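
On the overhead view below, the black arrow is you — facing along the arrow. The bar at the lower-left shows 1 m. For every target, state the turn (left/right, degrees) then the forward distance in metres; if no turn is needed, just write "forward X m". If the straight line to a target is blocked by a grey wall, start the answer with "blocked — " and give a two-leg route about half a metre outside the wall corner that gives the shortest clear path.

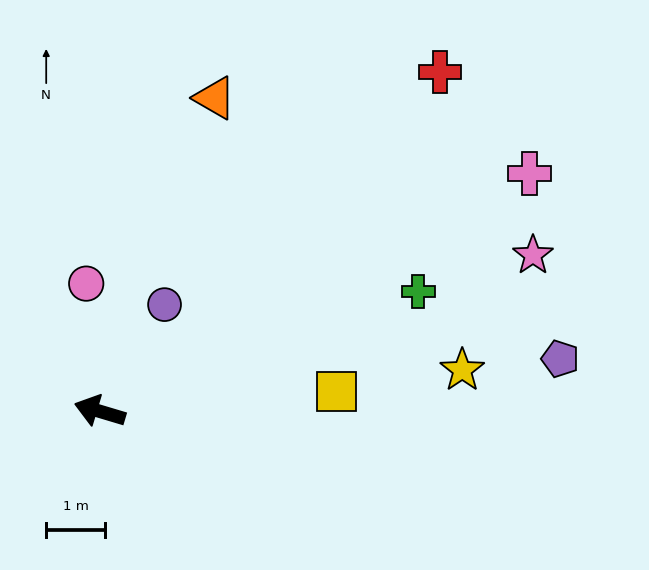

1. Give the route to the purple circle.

turn right 105°, forward 2.1 m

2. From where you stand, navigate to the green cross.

turn right 143°, forward 5.7 m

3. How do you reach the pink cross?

turn right 134°, forward 8.3 m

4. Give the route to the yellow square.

turn right 159°, forward 4.0 m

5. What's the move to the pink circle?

turn right 67°, forward 2.2 m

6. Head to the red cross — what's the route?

turn right 118°, forward 8.1 m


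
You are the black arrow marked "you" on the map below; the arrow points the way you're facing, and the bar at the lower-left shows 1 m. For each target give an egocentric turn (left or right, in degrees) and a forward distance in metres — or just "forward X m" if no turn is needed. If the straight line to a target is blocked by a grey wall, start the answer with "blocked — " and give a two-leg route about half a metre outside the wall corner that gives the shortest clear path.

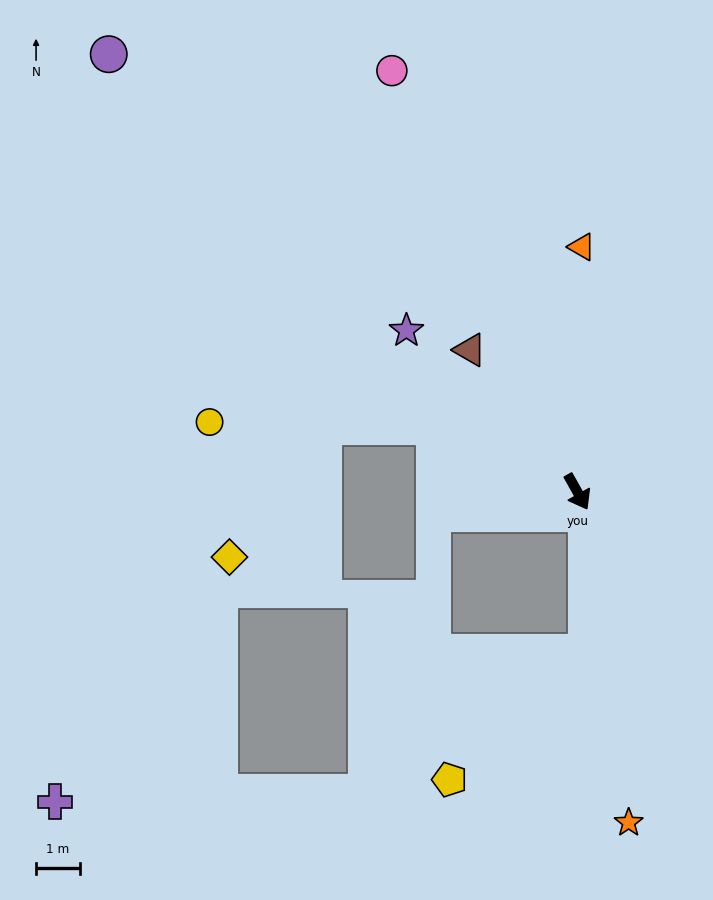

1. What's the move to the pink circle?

turn left 174°, forward 10.4 m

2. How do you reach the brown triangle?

turn right 172°, forward 4.0 m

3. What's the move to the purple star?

turn right 163°, forward 5.3 m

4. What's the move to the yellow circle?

blocked — turn right 144°, forward 3.6 m, then turn left 24°, forward 5.1 m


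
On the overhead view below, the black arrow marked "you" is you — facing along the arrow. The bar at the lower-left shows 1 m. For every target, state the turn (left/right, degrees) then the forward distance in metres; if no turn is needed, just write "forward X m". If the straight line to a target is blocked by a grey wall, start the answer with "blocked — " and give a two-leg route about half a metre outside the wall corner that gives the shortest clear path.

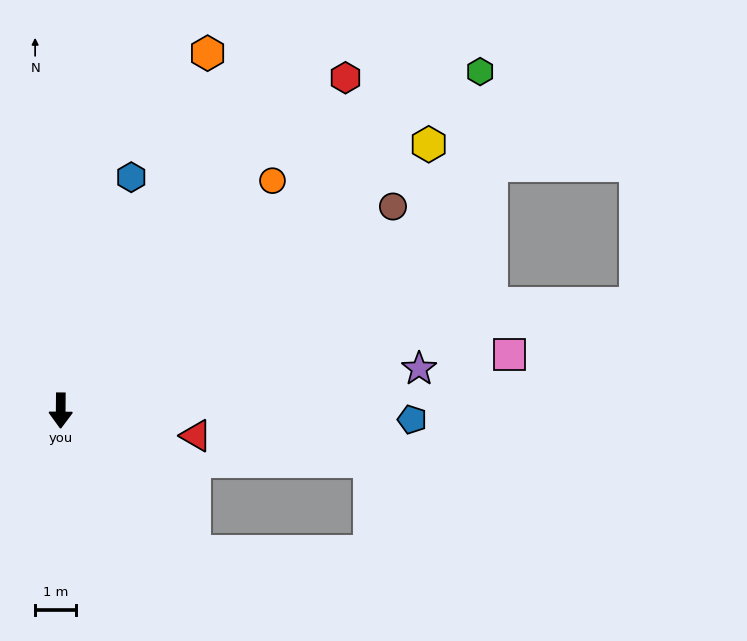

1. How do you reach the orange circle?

turn left 138°, forward 7.6 m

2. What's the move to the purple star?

turn left 97°, forward 8.8 m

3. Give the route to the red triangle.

turn left 80°, forward 3.4 m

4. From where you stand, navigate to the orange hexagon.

turn left 158°, forward 9.4 m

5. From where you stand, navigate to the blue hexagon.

turn left 164°, forward 5.9 m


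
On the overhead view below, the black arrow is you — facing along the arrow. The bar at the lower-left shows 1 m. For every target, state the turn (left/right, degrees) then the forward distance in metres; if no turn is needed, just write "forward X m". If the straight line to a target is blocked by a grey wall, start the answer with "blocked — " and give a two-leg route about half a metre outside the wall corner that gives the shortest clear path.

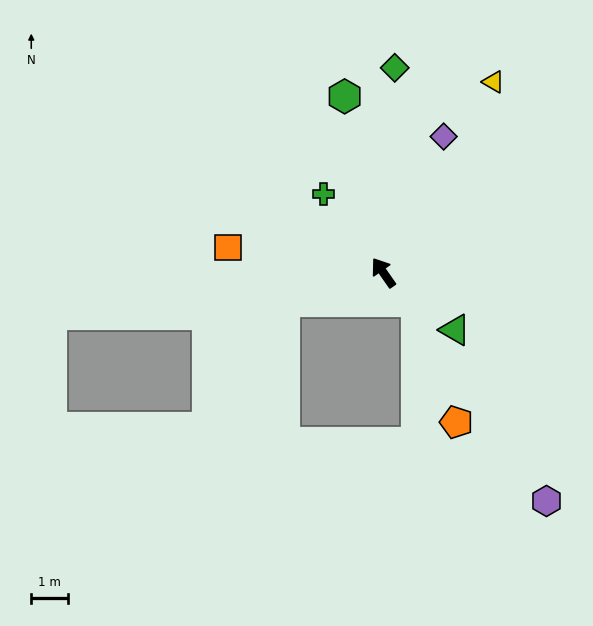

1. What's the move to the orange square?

turn left 46°, forward 4.3 m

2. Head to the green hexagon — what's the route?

turn right 23°, forward 5.0 m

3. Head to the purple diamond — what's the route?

turn right 59°, forward 4.1 m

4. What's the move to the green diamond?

turn right 38°, forward 5.6 m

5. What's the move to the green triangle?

turn right 164°, forward 2.5 m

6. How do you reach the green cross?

turn left 2°, forward 2.7 m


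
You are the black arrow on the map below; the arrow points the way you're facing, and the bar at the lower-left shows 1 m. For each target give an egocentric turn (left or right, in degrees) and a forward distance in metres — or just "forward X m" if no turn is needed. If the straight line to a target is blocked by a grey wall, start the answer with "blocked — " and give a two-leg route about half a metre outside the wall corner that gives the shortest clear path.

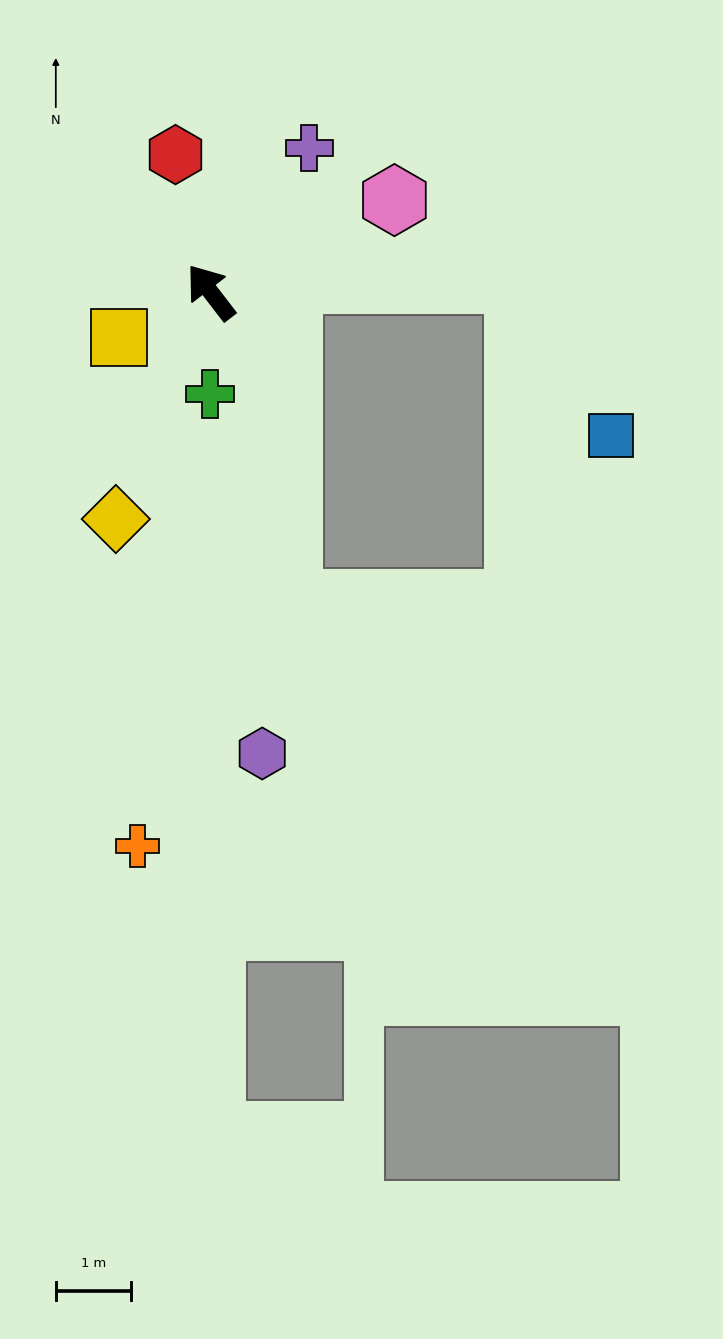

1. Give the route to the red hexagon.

turn right 23°, forward 1.9 m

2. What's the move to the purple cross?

turn right 72°, forward 2.3 m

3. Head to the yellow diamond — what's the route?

turn left 120°, forward 3.3 m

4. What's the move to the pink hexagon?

turn right 101°, forward 2.7 m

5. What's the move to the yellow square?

turn left 79°, forward 1.4 m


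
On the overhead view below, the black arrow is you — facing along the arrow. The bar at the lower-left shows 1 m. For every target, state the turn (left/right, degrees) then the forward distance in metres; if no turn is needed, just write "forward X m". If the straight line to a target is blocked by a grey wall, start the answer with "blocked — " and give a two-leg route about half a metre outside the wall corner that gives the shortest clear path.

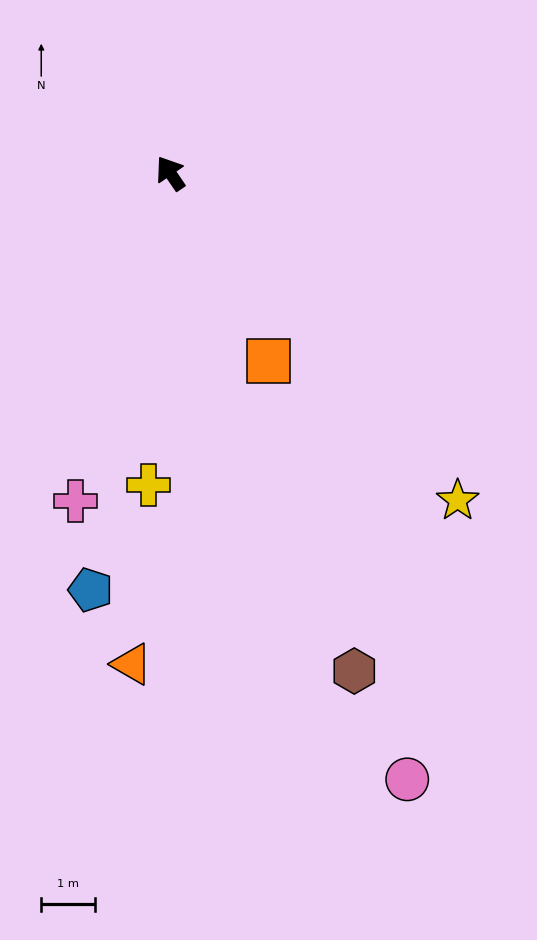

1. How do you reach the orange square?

turn left 173°, forward 4.0 m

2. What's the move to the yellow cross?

turn left 142°, forward 5.8 m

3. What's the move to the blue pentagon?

turn left 135°, forward 7.9 m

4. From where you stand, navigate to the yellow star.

turn right 173°, forward 8.1 m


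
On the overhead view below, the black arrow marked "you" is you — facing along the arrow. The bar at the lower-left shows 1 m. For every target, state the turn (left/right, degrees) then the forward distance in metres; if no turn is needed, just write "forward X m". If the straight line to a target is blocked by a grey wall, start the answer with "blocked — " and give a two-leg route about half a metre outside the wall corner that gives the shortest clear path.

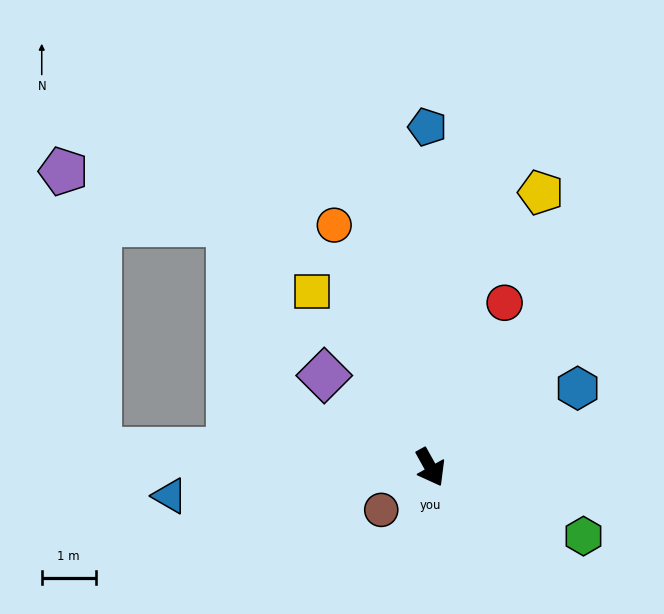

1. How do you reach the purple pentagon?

blocked — turn right 122°, forward 6.1 m, then turn right 80°, forward 5.2 m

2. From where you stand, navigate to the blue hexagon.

turn left 89°, forward 3.1 m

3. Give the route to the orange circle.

turn left 173°, forward 4.8 m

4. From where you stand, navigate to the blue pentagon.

turn left 151°, forward 6.3 m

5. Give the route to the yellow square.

turn right 175°, forward 3.9 m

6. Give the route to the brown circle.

turn right 78°, forward 1.2 m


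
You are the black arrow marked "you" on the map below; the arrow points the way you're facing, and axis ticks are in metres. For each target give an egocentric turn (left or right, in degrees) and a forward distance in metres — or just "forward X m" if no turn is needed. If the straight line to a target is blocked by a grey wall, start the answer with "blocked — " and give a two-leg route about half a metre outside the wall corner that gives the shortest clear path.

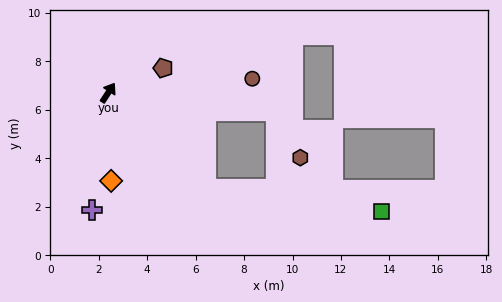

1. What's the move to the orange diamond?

turn right 145°, forward 3.6 m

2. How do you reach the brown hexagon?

blocked — turn right 63°, forward 7.0 m, then turn right 56°, forward 2.2 m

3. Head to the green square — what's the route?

blocked — turn right 101°, forward 5.7 m, then turn left 36°, forward 7.3 m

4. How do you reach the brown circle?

turn right 51°, forward 6.0 m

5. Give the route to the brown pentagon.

turn right 33°, forward 2.5 m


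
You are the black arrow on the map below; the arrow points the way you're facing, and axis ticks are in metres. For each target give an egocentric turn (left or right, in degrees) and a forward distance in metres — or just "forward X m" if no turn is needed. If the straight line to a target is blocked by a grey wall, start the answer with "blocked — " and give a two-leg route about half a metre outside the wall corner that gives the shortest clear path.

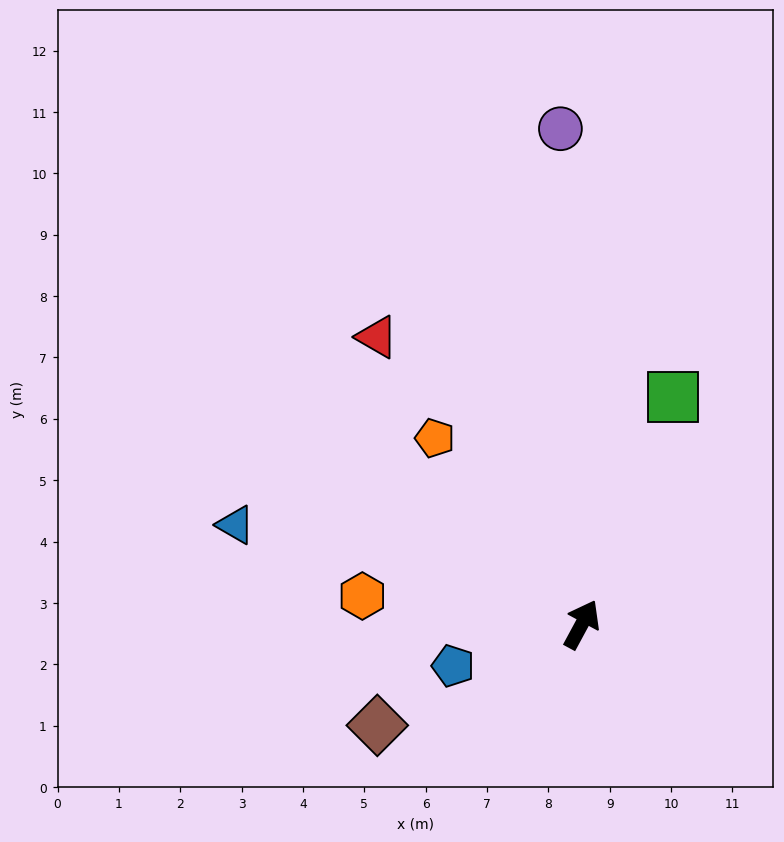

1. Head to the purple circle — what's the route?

turn left 31°, forward 8.1 m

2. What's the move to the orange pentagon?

turn left 67°, forward 3.9 m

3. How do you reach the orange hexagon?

turn left 111°, forward 3.6 m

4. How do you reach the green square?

turn left 6°, forward 4.0 m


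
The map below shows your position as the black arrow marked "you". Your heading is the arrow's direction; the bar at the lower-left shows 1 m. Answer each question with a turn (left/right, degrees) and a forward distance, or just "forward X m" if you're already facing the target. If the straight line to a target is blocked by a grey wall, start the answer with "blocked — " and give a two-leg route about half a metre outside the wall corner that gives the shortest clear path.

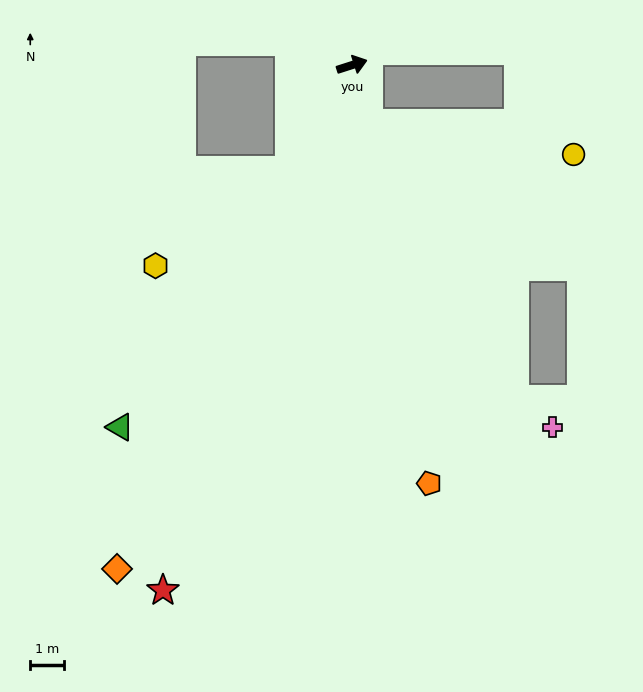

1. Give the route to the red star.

turn right 128°, forward 16.6 m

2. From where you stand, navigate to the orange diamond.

turn right 133°, forward 16.5 m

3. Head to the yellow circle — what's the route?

blocked — turn right 91°, forward 1.8 m, then turn left 64°, forward 6.2 m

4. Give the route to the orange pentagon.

turn right 97°, forward 12.6 m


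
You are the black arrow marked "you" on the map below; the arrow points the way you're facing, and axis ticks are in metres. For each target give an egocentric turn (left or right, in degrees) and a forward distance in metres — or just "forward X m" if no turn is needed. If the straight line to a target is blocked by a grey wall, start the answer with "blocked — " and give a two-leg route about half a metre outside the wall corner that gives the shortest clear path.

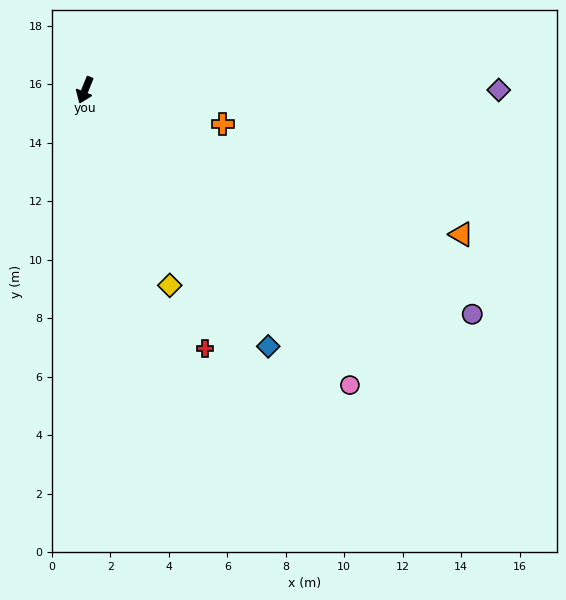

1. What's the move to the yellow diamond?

turn left 46°, forward 7.3 m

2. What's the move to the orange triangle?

turn left 91°, forward 13.8 m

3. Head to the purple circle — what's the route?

turn left 82°, forward 15.3 m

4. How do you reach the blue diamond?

turn left 58°, forward 10.8 m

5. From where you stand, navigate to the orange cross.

turn left 98°, forward 4.9 m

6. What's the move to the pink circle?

turn left 64°, forward 13.6 m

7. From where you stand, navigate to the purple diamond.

turn left 112°, forward 14.2 m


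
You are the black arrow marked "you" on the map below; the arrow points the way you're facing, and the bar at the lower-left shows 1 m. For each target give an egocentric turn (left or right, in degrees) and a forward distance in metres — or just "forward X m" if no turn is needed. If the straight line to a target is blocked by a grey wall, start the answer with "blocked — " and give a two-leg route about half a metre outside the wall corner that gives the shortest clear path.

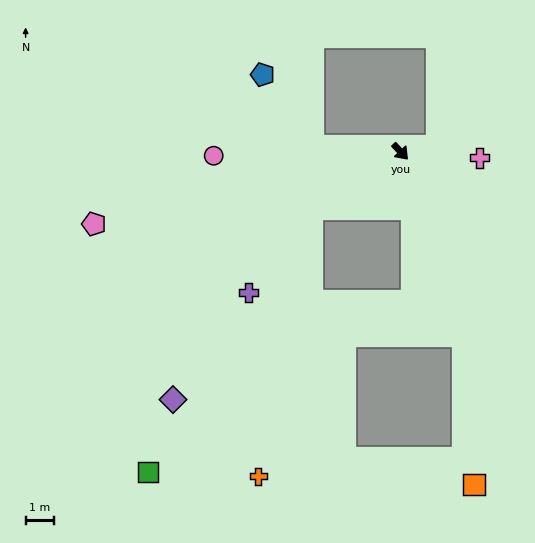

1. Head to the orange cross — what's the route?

blocked — turn right 101°, forward 3.8 m, then turn left 47°, forward 9.8 m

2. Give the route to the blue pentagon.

blocked — turn right 136°, forward 3.1 m, then turn right 52°, forward 3.1 m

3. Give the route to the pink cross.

turn left 43°, forward 2.8 m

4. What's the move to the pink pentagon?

turn right 120°, forward 11.3 m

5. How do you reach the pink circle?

turn right 132°, forward 6.7 m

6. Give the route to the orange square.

blocked — turn right 24°, forward 7.0 m, then turn right 15°, forward 5.3 m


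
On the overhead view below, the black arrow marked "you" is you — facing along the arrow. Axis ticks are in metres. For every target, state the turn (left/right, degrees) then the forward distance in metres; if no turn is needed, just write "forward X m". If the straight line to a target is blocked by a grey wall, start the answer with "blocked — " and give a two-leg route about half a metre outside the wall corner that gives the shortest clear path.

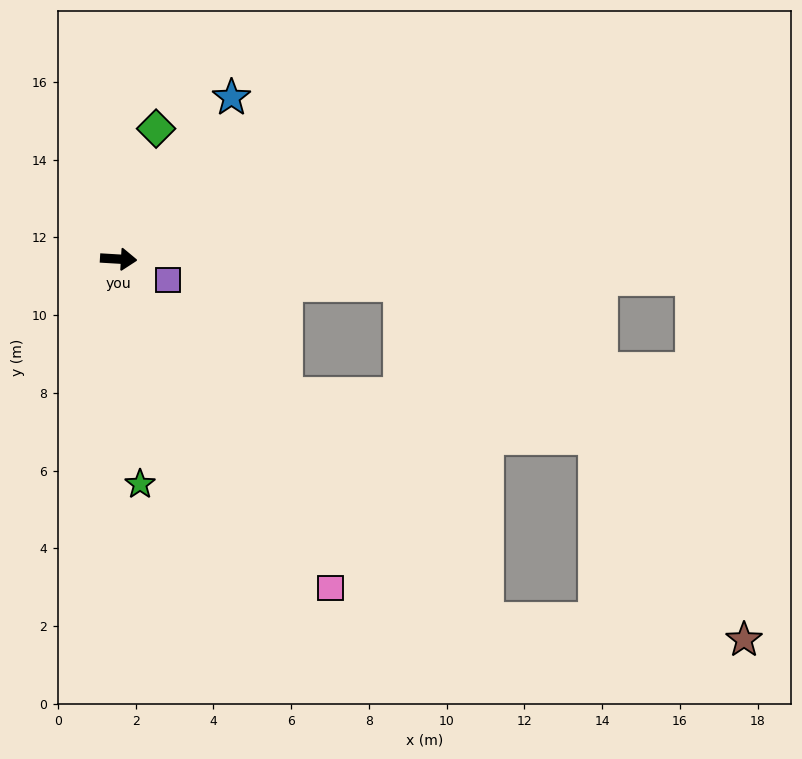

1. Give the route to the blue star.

turn left 58°, forward 5.1 m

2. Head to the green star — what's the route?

turn right 81°, forward 5.8 m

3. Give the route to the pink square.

turn right 54°, forward 10.1 m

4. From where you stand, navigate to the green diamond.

turn left 77°, forward 3.5 m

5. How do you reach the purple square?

turn right 20°, forward 1.4 m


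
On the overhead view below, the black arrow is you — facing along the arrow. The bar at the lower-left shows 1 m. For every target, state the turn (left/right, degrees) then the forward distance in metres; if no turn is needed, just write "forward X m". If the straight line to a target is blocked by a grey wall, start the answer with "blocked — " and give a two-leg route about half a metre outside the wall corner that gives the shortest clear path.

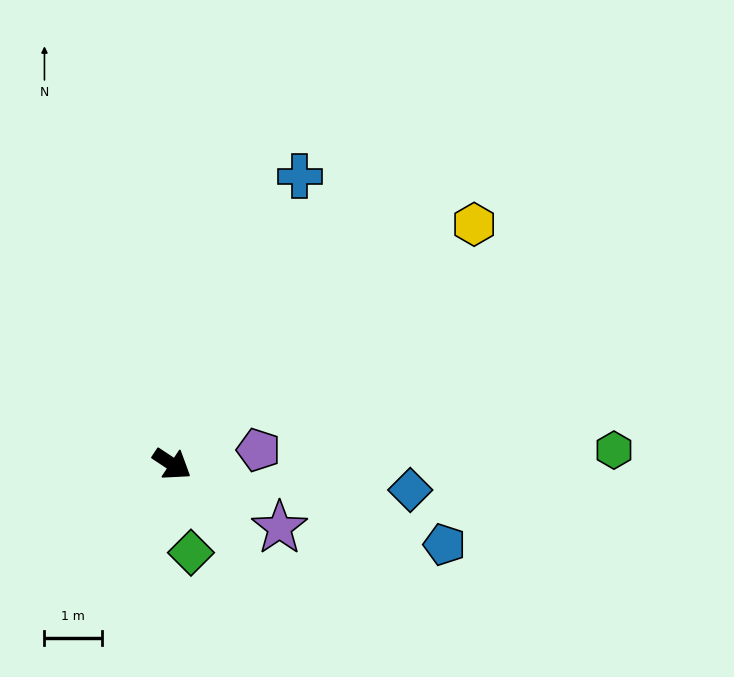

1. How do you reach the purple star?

turn left 3°, forward 2.2 m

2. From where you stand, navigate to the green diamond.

turn right 44°, forward 1.6 m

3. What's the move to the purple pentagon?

turn left 43°, forward 1.5 m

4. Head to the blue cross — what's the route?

turn left 100°, forward 5.5 m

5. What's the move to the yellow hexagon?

turn left 72°, forward 6.7 m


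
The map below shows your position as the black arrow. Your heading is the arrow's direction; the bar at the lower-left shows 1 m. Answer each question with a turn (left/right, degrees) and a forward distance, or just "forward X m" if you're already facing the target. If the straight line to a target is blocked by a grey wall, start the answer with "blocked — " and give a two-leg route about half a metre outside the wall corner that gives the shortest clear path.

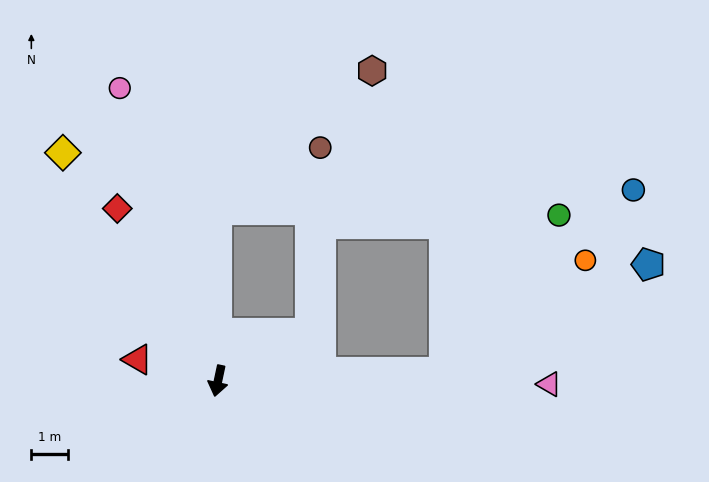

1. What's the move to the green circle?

blocked — turn left 104°, forward 6.3 m, then turn left 52°, forward 5.4 m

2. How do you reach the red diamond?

turn right 138°, forward 5.5 m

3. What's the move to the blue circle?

blocked — turn left 104°, forward 6.3 m, then turn left 42°, forward 7.2 m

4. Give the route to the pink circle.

turn right 149°, forward 8.5 m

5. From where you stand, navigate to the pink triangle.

turn left 101°, forward 9.1 m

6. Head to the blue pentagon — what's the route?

blocked — turn left 104°, forward 6.3 m, then turn left 26°, forward 6.4 m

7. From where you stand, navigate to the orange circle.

blocked — turn left 104°, forward 6.3 m, then turn left 36°, forward 5.0 m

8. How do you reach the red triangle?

turn right 93°, forward 2.3 m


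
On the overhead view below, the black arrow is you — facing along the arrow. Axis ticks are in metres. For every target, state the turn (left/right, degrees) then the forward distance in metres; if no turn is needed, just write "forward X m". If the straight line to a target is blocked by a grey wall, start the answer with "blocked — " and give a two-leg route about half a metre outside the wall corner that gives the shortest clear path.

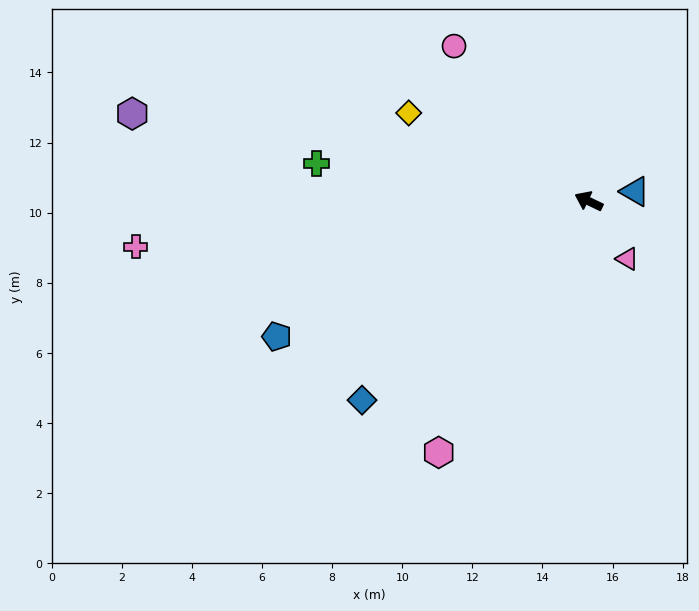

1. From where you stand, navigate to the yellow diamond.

forward 5.7 m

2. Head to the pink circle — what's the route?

turn right 23°, forward 5.9 m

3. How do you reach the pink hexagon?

turn left 85°, forward 8.3 m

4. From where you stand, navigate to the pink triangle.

turn left 149°, forward 2.0 m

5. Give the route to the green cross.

turn left 18°, forward 7.8 m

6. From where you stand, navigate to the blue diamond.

turn left 67°, forward 8.6 m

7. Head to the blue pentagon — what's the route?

turn left 49°, forward 9.7 m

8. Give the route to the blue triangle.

turn right 143°, forward 1.3 m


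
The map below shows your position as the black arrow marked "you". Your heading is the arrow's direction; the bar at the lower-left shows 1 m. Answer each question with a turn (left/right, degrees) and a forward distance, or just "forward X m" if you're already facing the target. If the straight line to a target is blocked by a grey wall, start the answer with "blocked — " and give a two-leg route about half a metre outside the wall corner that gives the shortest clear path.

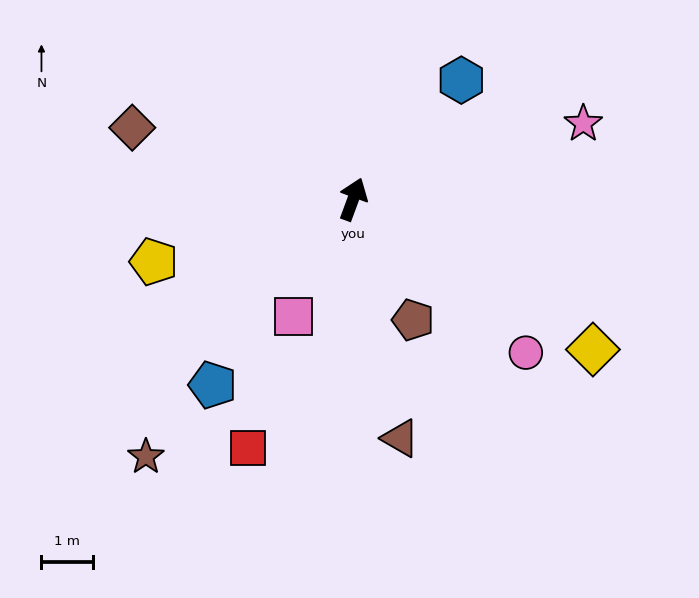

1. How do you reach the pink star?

turn right 52°, forward 4.7 m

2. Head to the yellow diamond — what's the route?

turn right 102°, forward 5.5 m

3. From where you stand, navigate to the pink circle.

turn right 111°, forward 4.5 m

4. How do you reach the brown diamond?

turn left 92°, forward 4.5 m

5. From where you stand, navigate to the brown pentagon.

turn right 133°, forward 2.6 m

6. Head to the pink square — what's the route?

turn left 173°, forward 2.6 m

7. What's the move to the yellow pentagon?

turn left 128°, forward 4.1 m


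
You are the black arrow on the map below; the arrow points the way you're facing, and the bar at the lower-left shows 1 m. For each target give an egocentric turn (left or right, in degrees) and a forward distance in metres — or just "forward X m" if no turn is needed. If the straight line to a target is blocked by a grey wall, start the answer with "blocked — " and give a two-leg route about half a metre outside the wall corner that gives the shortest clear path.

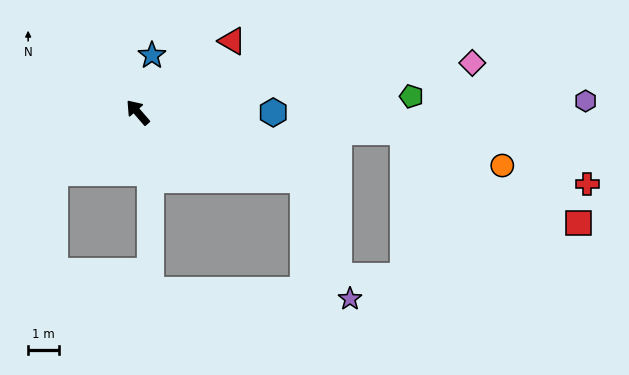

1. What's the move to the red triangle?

turn right 94°, forward 3.8 m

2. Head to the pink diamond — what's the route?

turn right 122°, forward 10.8 m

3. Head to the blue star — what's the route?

turn right 55°, forward 1.9 m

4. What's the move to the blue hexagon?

turn right 131°, forward 4.3 m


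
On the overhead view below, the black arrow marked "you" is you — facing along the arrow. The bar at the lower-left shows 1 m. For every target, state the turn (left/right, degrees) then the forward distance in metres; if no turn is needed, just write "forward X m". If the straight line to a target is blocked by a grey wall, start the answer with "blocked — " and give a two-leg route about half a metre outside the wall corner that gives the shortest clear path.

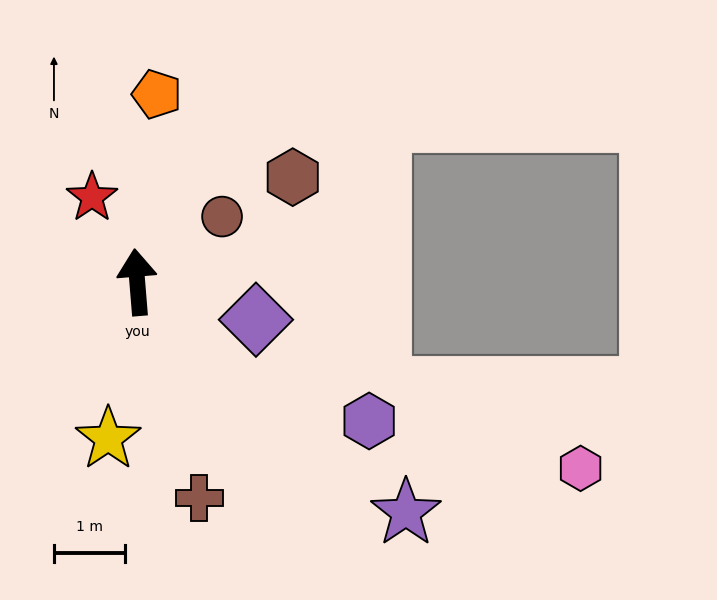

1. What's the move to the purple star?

turn right 135°, forward 5.0 m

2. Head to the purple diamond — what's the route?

turn right 112°, forward 1.7 m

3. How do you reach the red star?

turn left 23°, forward 1.3 m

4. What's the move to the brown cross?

turn right 169°, forward 3.1 m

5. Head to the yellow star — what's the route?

turn left 165°, forward 2.2 m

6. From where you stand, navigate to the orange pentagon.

turn right 11°, forward 2.6 m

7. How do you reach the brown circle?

turn right 57°, forward 1.5 m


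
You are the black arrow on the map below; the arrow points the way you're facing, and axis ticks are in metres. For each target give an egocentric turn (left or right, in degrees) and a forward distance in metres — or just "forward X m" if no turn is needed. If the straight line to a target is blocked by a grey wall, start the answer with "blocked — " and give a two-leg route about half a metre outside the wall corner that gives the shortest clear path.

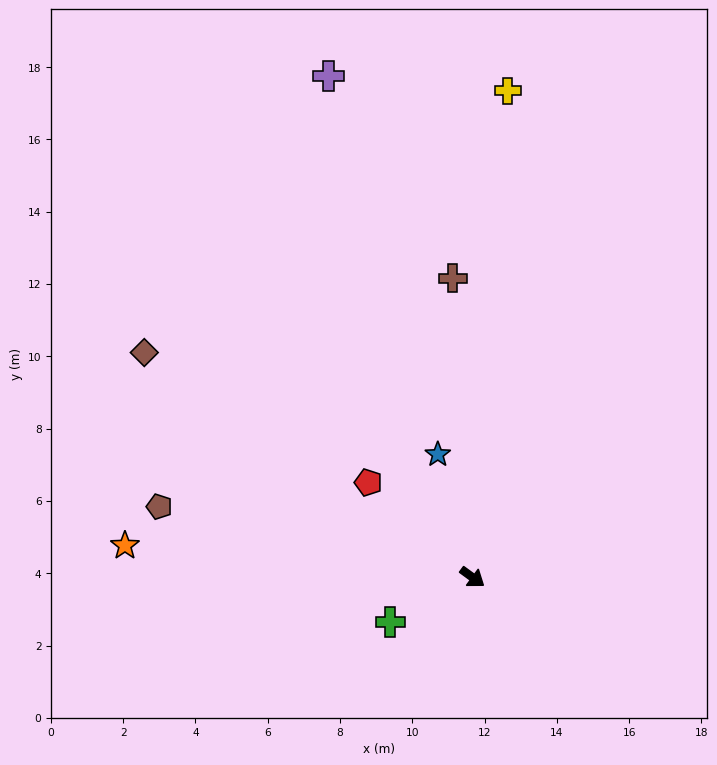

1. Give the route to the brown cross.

turn left 130°, forward 8.3 m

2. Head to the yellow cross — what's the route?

turn left 122°, forward 13.5 m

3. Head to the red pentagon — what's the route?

turn left 174°, forward 3.9 m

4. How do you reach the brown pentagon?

turn right 157°, forward 8.9 m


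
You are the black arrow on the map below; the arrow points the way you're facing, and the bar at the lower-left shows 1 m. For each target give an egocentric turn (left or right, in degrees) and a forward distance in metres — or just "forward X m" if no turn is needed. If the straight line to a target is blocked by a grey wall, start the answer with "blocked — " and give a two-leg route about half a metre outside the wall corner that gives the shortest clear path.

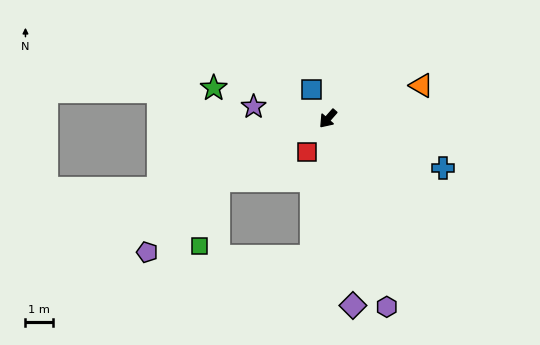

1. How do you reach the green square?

blocked — turn right 19°, forward 4.6 m, then turn left 44°, forward 2.5 m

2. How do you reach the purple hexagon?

turn left 59°, forward 7.2 m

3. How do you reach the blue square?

turn right 109°, forward 1.2 m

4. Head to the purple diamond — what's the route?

turn left 49°, forward 6.9 m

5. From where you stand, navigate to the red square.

turn left 10°, forward 1.4 m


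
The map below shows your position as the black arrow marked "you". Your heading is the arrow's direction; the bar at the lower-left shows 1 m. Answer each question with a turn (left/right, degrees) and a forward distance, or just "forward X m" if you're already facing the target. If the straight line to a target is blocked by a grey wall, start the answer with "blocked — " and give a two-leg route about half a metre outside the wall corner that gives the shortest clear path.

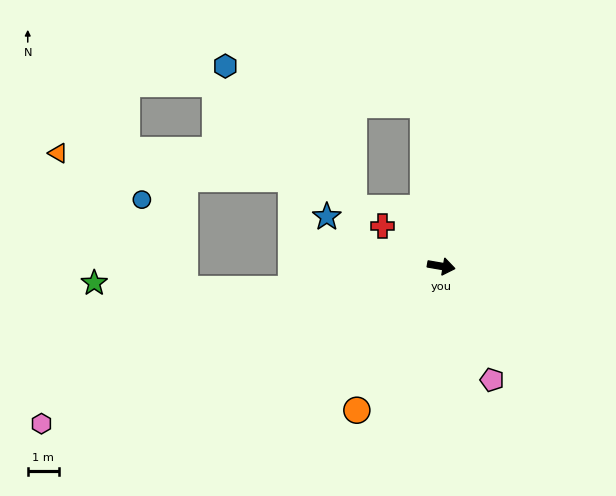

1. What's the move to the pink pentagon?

turn right 56°, forward 4.0 m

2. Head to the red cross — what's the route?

turn left 156°, forward 2.3 m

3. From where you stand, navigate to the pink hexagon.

turn right 149°, forward 13.8 m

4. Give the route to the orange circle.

turn right 111°, forward 5.4 m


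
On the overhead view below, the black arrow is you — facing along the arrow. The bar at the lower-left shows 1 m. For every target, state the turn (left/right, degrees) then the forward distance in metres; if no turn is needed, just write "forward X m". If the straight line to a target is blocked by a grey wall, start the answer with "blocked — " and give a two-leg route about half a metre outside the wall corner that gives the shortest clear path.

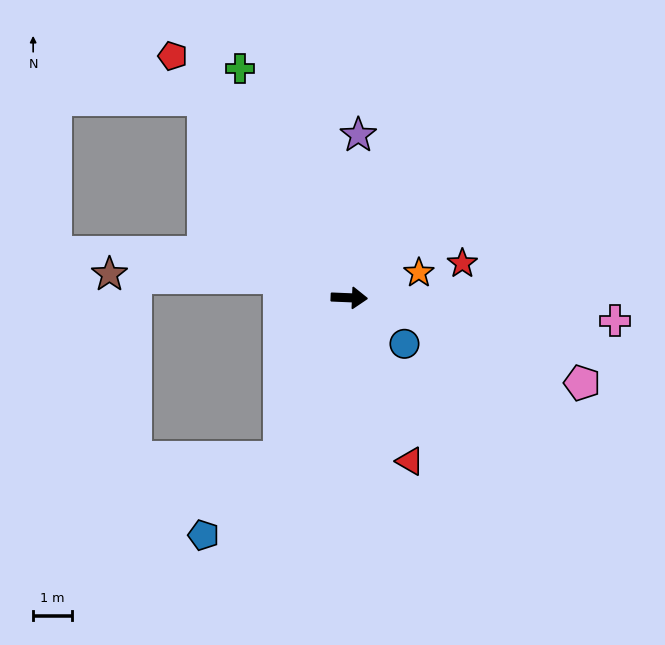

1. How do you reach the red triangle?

turn right 67°, forward 4.5 m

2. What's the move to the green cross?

turn left 118°, forward 6.6 m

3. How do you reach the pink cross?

turn right 3°, forward 7.0 m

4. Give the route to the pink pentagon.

turn right 18°, forward 6.5 m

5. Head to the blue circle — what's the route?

turn right 37°, forward 1.9 m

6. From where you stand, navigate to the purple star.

turn left 89°, forward 4.2 m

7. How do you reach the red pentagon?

turn left 129°, forward 7.8 m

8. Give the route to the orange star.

turn left 22°, forward 1.9 m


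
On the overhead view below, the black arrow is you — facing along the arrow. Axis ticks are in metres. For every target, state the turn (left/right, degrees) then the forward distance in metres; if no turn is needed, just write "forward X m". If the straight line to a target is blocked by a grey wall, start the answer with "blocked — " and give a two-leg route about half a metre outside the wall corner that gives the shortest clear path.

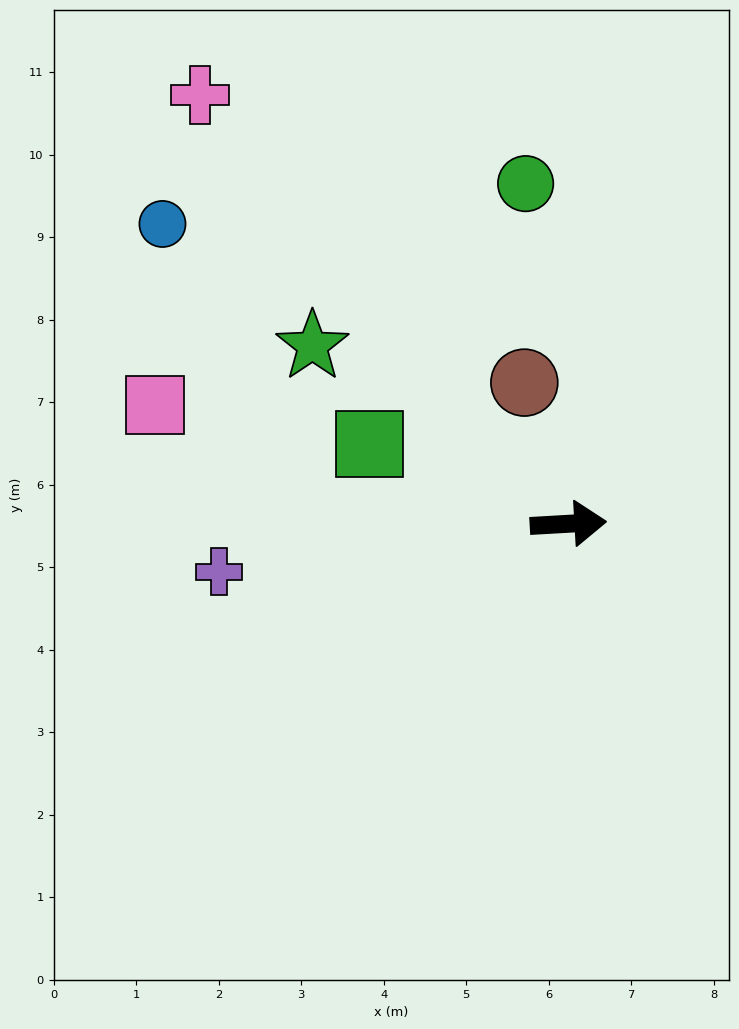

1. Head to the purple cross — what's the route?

turn right 175°, forward 4.3 m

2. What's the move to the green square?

turn left 155°, forward 2.6 m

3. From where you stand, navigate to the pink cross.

turn left 127°, forward 6.9 m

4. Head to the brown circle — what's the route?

turn left 104°, forward 1.8 m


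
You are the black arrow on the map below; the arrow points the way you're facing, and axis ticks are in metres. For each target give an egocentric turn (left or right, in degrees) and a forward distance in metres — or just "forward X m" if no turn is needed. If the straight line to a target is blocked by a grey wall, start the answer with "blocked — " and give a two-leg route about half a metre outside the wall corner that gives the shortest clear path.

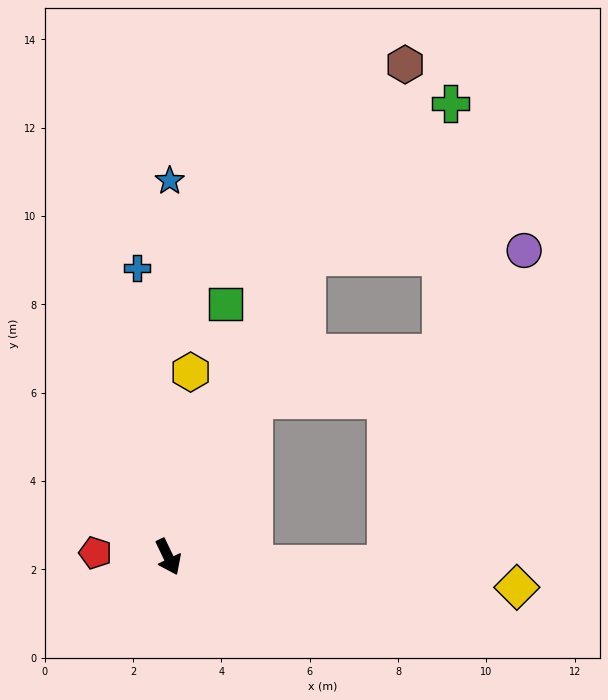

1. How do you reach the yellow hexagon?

turn left 147°, forward 4.2 m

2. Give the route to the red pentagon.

turn right 119°, forward 1.7 m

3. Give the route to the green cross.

blocked — turn left 129°, forward 7.5 m, then turn right 18°, forward 4.8 m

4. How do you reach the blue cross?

turn left 161°, forward 6.6 m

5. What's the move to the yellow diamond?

turn left 59°, forward 7.9 m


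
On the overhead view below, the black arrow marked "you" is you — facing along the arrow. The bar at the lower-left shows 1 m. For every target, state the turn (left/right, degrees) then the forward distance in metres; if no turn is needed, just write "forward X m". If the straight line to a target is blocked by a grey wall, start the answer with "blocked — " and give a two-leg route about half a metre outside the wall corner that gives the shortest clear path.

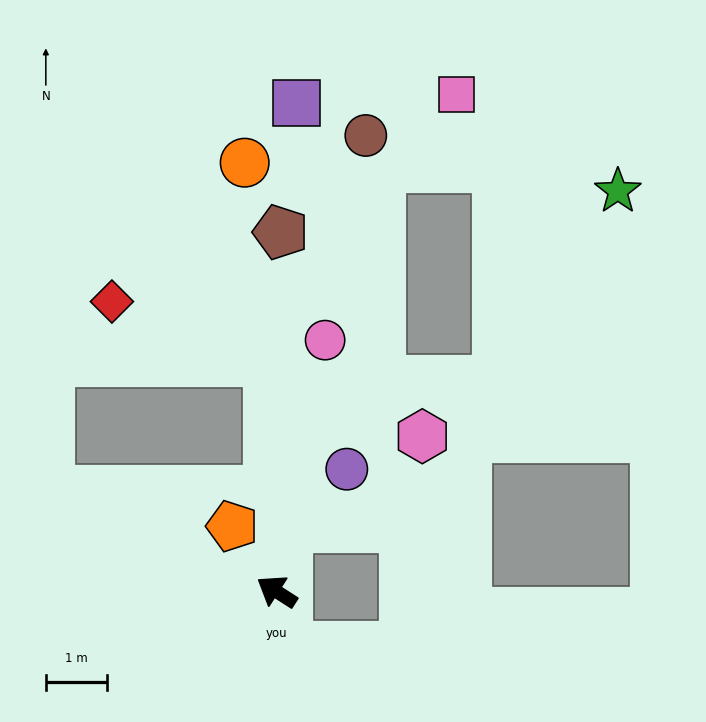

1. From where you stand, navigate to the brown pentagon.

turn right 58°, forward 5.9 m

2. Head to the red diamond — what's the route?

blocked — turn right 56°, forward 3.8 m, then turn left 68°, forward 2.8 m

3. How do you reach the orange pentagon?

turn right 23°, forward 1.3 m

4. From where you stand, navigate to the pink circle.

turn right 68°, forward 4.2 m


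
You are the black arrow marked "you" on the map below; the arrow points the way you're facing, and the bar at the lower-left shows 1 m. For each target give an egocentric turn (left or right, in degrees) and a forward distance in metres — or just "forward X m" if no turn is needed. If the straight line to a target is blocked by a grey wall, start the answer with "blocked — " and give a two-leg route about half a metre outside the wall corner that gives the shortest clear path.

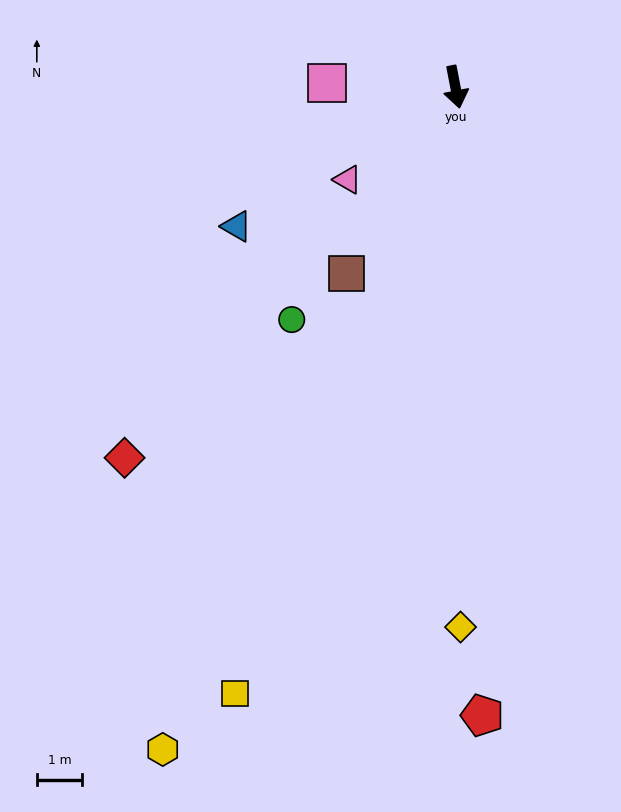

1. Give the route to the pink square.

turn right 103°, forward 2.9 m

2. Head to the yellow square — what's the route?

turn right 31°, forward 14.3 m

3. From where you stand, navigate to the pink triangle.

turn right 60°, forward 3.2 m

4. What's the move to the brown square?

turn right 41°, forward 4.8 m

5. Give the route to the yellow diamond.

turn right 10°, forward 12.0 m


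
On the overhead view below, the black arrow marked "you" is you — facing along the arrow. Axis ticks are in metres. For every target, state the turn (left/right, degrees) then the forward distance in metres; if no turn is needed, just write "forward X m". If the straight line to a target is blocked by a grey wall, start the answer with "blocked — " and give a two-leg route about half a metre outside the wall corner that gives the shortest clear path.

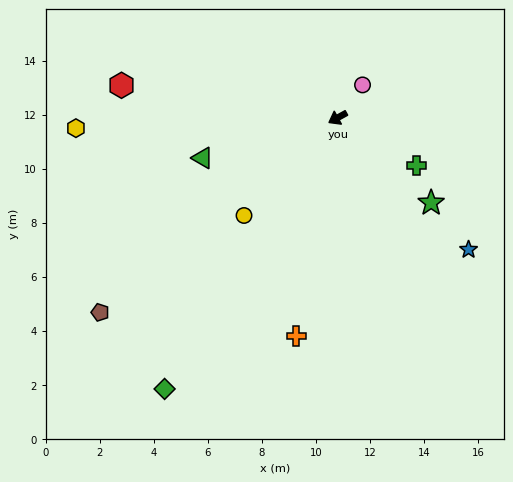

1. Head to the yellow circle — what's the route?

turn left 17°, forward 5.0 m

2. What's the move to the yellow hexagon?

turn right 27°, forward 9.7 m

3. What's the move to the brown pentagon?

turn left 10°, forward 11.4 m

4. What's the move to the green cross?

turn left 120°, forward 3.4 m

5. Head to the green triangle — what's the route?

turn right 12°, forward 5.2 m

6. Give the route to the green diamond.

turn left 29°, forward 11.9 m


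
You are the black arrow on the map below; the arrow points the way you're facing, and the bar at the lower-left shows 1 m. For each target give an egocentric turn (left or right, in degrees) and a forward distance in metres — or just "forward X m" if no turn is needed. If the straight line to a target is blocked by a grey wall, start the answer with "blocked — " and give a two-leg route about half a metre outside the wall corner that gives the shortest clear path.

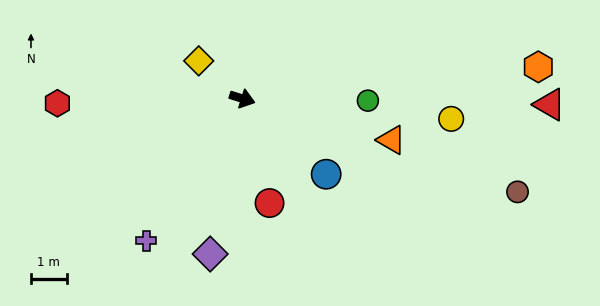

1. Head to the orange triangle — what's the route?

turn left 2°, forward 4.3 m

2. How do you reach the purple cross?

turn right 107°, forward 4.8 m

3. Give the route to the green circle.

turn left 17°, forward 3.5 m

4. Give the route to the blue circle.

turn right 25°, forward 3.2 m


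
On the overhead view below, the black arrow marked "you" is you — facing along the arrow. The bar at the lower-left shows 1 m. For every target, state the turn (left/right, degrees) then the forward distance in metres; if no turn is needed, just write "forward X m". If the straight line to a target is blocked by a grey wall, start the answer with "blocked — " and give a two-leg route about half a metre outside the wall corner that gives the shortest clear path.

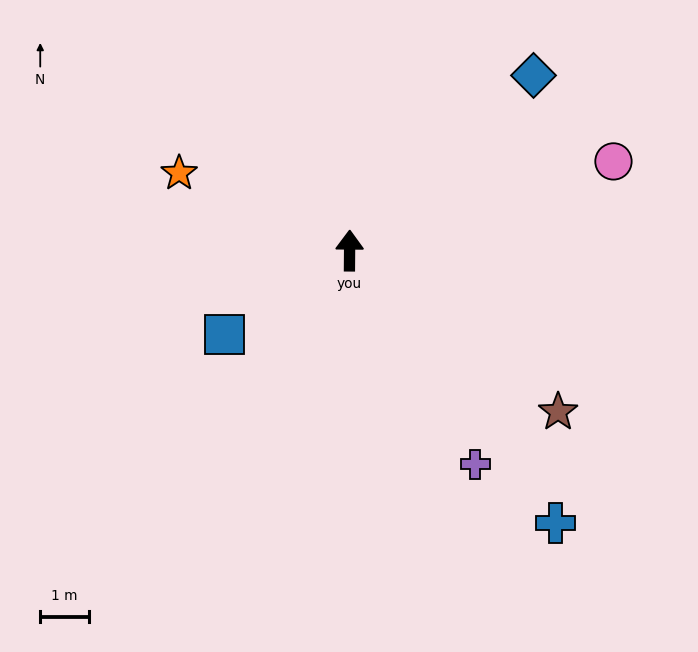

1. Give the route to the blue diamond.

turn right 46°, forward 5.2 m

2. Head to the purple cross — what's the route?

turn right 149°, forward 5.1 m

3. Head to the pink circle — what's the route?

turn right 71°, forward 5.7 m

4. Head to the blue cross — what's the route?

turn right 142°, forward 7.0 m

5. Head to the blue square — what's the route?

turn left 124°, forward 3.1 m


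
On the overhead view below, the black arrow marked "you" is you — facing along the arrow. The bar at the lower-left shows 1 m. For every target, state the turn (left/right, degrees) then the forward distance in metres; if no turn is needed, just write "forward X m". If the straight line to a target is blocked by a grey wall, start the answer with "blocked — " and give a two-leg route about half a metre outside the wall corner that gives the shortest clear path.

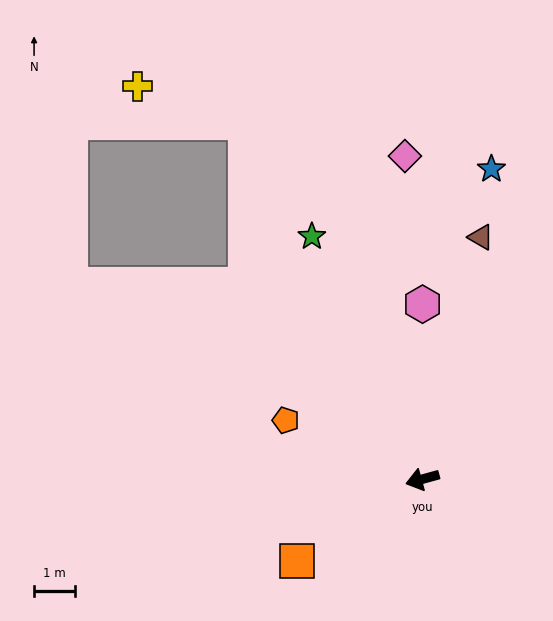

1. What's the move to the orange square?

turn left 18°, forward 3.6 m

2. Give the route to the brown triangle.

turn right 119°, forward 6.0 m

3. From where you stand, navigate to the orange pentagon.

turn right 39°, forward 3.6 m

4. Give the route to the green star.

turn right 81°, forward 6.5 m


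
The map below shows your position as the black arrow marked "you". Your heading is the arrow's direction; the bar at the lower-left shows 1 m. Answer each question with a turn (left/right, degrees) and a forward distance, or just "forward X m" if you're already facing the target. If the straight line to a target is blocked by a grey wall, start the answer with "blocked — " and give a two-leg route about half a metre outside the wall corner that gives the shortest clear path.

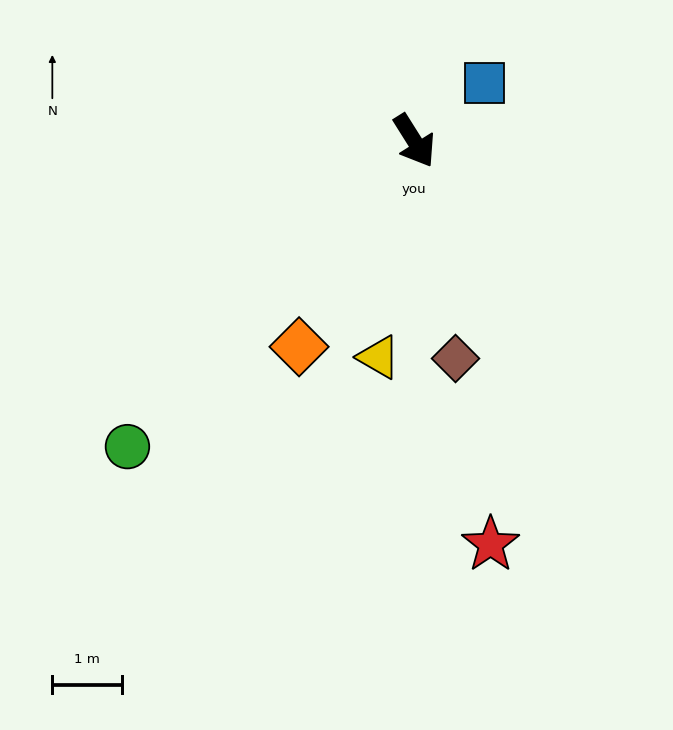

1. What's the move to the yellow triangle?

turn right 42°, forward 3.2 m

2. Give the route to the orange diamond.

turn right 61°, forward 3.4 m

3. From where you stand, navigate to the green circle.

turn right 75°, forward 6.0 m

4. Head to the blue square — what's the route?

turn left 97°, forward 1.3 m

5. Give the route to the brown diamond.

turn right 21°, forward 3.2 m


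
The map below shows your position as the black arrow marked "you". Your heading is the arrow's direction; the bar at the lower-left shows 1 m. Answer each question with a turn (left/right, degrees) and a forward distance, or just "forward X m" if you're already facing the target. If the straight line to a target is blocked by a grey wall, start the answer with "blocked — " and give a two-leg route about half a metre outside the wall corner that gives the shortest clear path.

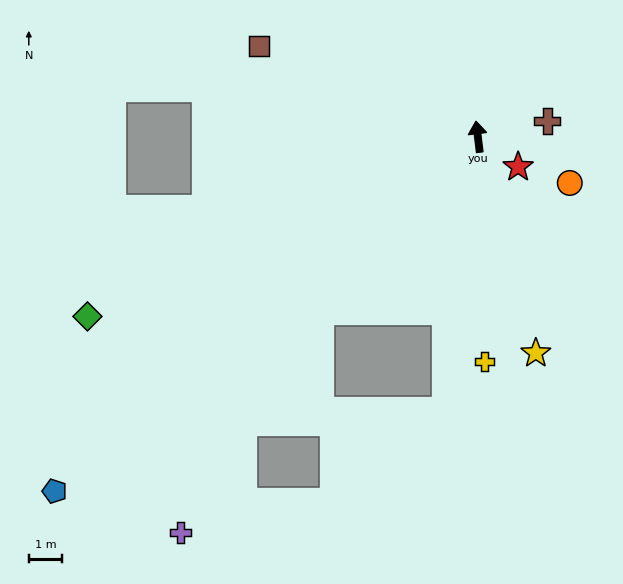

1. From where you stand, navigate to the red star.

turn right 134°, forward 1.5 m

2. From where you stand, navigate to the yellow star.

turn right 172°, forward 6.8 m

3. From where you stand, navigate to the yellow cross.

turn left 175°, forward 6.8 m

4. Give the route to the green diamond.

turn left 108°, forward 13.0 m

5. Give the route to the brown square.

turn left 61°, forward 7.2 m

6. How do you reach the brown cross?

turn right 84°, forward 2.2 m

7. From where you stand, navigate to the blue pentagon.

turn left 123°, forward 16.7 m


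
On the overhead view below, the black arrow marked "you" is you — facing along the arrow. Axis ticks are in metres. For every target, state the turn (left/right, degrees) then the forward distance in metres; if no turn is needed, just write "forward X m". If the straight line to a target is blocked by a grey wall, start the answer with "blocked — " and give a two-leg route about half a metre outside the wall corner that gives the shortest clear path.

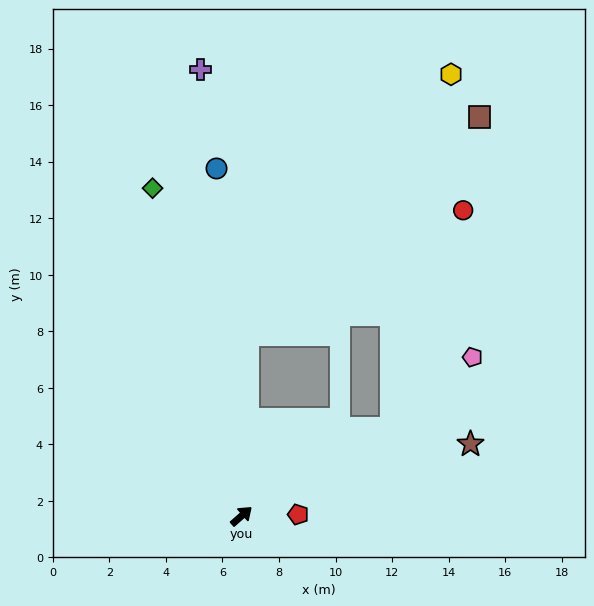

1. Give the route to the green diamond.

turn left 64°, forward 12.0 m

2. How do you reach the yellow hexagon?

blocked — turn left 47°, forward 6.4 m, then turn right 36°, forward 11.7 m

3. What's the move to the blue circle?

turn left 53°, forward 12.3 m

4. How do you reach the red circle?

blocked — turn left 47°, forward 6.4 m, then turn right 58°, forward 8.8 m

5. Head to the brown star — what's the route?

turn right 24°, forward 8.5 m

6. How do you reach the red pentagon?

turn right 40°, forward 2.0 m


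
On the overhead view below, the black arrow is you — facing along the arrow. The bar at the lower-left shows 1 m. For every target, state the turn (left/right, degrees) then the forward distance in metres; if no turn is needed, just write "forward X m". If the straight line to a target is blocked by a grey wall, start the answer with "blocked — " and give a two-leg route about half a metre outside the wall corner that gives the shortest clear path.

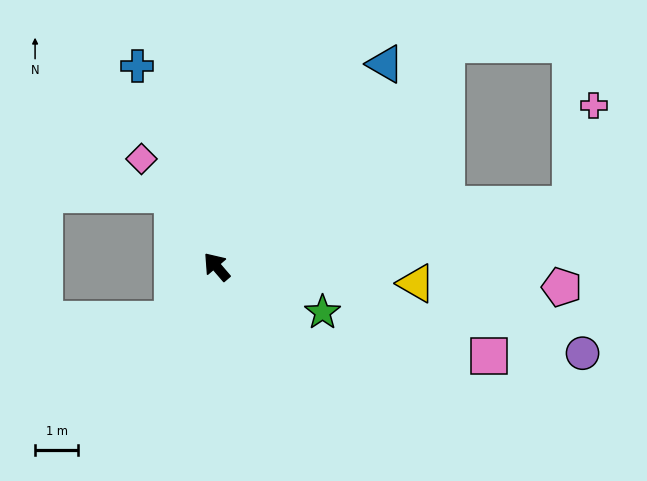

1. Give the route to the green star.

turn right 154°, forward 2.7 m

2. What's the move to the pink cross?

blocked — turn right 121°, forward 8.3 m, then turn left 67°, forward 2.4 m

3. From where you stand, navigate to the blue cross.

turn right 19°, forward 5.0 m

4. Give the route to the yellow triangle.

turn right 135°, forward 4.6 m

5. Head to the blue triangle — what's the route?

turn right 80°, forward 6.1 m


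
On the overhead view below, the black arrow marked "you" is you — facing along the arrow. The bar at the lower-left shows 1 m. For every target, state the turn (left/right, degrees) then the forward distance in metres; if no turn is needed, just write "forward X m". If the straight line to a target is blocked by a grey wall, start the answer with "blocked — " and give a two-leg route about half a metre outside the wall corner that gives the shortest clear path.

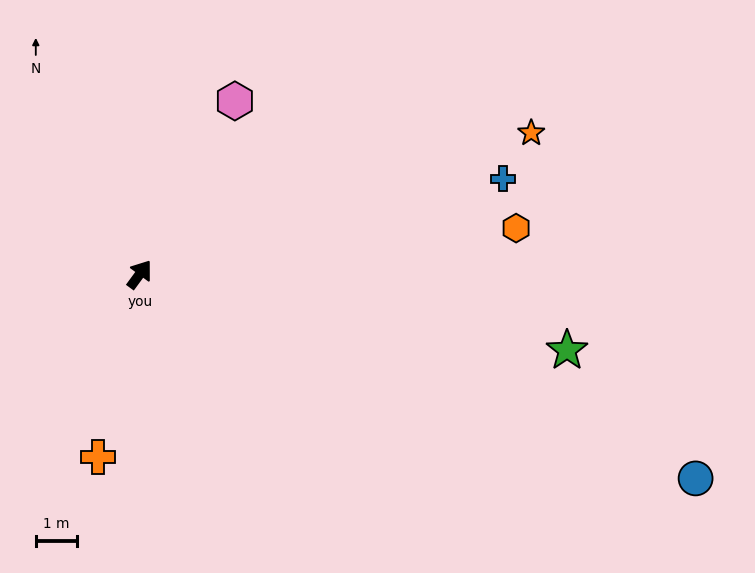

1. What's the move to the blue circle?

turn right 74°, forward 14.3 m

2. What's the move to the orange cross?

turn right 157°, forward 4.5 m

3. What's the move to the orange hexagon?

turn right 47°, forward 9.2 m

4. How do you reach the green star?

turn right 64°, forward 10.5 m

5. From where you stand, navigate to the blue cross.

turn right 39°, forward 9.1 m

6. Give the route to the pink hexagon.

turn left 7°, forward 4.8 m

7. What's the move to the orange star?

turn right 34°, forward 10.1 m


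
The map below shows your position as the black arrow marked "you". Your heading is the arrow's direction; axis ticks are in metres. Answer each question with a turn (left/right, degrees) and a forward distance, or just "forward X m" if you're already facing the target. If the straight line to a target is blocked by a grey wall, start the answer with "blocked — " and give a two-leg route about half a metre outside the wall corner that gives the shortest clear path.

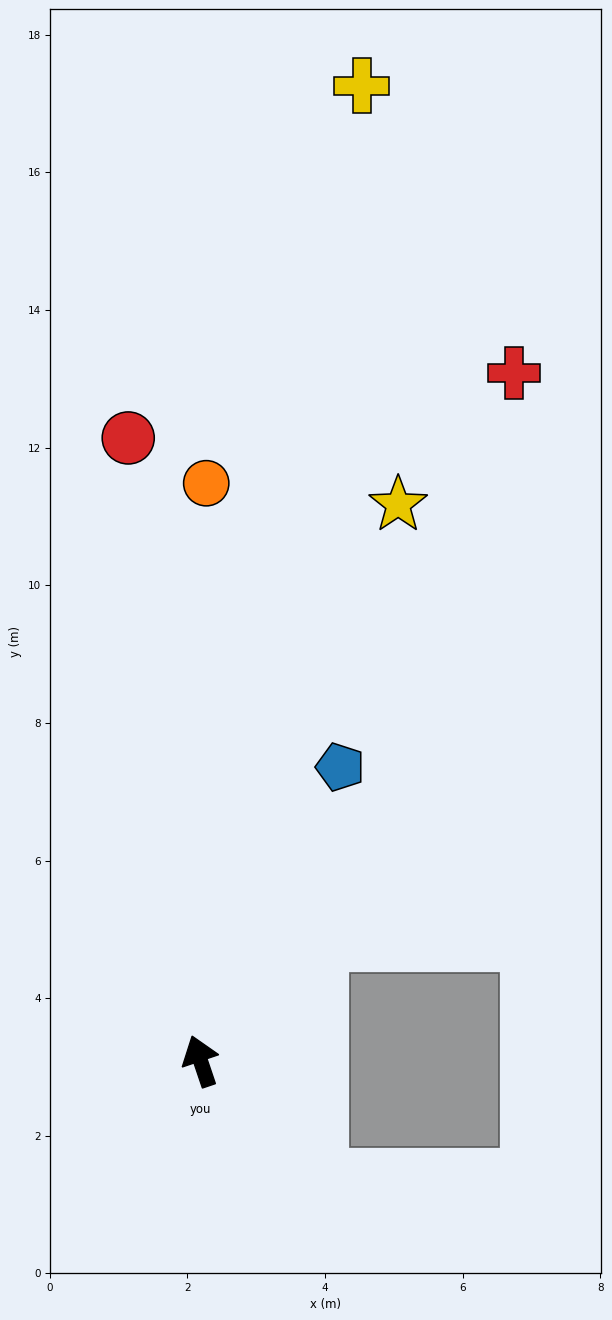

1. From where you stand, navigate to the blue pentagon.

turn right 44°, forward 4.7 m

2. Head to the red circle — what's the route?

turn right 12°, forward 9.1 m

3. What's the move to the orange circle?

turn right 19°, forward 8.4 m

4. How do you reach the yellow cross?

turn right 28°, forward 14.4 m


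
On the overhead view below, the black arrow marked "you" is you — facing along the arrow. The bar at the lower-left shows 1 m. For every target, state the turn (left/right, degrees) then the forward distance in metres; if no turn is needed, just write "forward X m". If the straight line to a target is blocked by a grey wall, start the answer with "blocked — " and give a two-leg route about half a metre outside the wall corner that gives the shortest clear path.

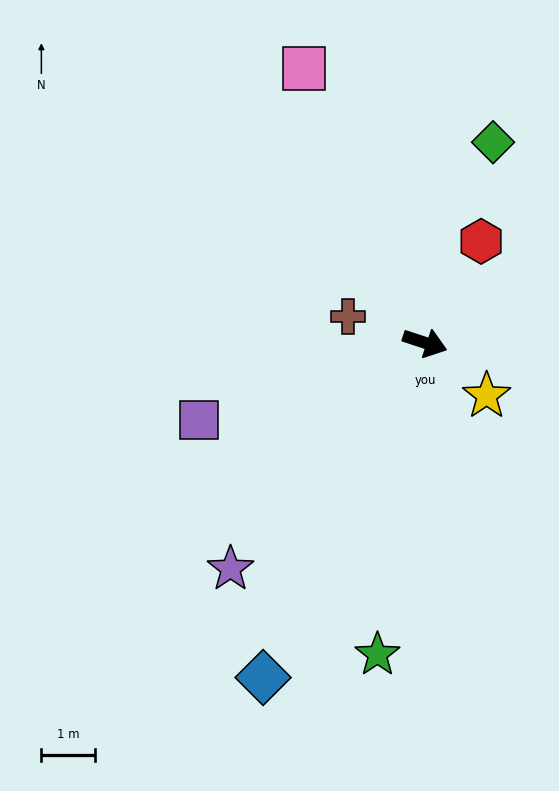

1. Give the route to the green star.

turn right 80°, forward 5.9 m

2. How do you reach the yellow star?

turn right 22°, forward 1.5 m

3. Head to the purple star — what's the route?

turn right 113°, forward 5.6 m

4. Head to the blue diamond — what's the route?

turn right 98°, forward 7.0 m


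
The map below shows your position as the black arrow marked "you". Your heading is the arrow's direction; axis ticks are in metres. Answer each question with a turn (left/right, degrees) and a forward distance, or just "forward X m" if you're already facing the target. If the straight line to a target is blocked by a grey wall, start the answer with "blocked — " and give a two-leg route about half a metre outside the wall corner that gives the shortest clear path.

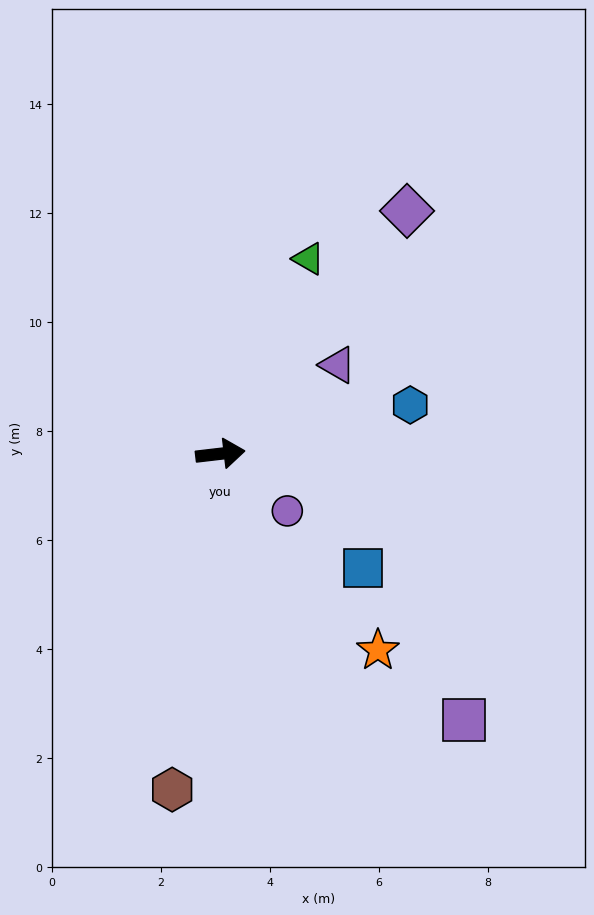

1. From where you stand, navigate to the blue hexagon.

turn left 8°, forward 3.6 m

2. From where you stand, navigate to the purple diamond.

turn left 46°, forward 5.6 m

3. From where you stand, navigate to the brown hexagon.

turn right 105°, forward 6.2 m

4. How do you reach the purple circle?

turn right 47°, forward 1.6 m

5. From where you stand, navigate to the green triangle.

turn left 59°, forward 3.9 m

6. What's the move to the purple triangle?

turn left 30°, forward 2.7 m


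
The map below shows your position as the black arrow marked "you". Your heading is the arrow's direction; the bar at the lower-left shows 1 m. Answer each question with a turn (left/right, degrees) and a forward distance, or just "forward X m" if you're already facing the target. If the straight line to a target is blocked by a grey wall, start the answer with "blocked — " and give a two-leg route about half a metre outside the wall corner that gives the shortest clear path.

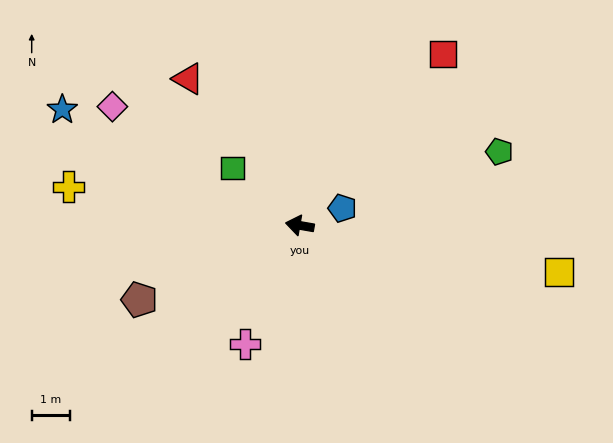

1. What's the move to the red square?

turn right 120°, forward 5.9 m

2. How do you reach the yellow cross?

forward 6.2 m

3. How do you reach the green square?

turn right 31°, forward 2.3 m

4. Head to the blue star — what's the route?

turn right 16°, forward 6.9 m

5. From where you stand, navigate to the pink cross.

turn left 75°, forward 3.4 m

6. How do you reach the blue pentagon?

turn right 148°, forward 1.2 m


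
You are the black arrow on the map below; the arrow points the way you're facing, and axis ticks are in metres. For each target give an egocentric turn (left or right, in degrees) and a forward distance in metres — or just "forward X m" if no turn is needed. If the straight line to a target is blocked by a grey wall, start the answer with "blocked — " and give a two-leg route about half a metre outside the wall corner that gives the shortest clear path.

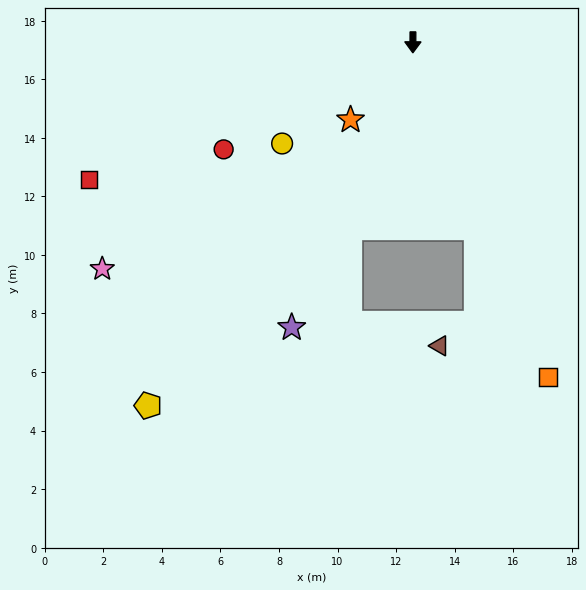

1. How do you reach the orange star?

turn right 39°, forward 3.4 m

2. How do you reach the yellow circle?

turn right 52°, forward 5.6 m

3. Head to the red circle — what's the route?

turn right 60°, forward 7.4 m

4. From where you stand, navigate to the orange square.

turn left 22°, forward 12.3 m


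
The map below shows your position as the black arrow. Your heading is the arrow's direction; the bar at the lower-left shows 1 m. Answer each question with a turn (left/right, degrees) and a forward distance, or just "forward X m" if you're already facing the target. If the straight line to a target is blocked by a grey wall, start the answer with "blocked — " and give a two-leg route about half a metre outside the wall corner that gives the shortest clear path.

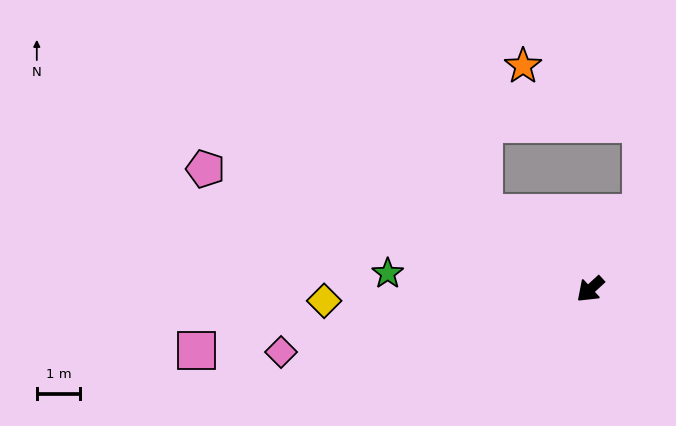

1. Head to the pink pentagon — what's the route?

turn right 60°, forward 9.3 m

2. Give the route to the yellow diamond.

turn right 40°, forward 6.1 m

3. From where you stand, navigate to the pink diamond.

turn right 31°, forward 7.2 m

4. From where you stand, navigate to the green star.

turn right 47°, forward 4.7 m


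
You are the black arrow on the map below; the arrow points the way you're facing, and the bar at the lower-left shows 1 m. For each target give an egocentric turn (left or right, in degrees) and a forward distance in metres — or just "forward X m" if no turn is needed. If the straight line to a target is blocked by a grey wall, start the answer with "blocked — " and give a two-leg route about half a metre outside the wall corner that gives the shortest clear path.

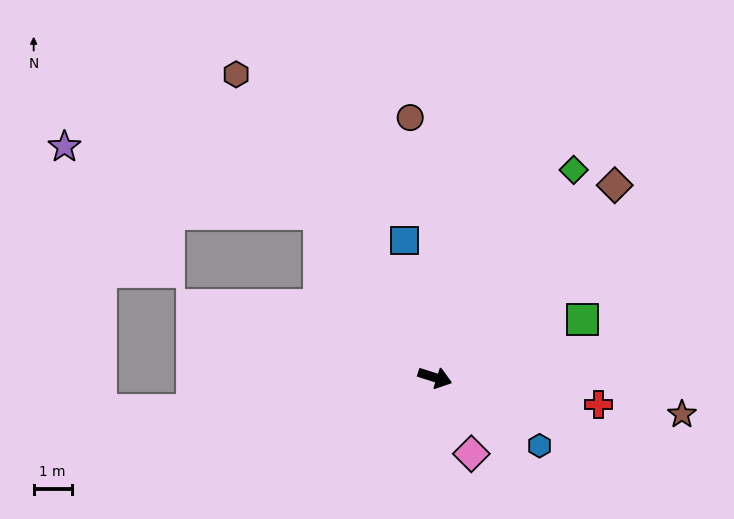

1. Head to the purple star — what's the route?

blocked — turn left 143°, forward 5.3 m, then turn left 40°, forward 6.9 m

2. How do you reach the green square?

turn left 39°, forward 4.2 m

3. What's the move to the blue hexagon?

turn right 16°, forward 3.3 m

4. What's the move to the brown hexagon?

turn left 141°, forward 9.5 m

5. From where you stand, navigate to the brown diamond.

turn left 64°, forward 6.9 m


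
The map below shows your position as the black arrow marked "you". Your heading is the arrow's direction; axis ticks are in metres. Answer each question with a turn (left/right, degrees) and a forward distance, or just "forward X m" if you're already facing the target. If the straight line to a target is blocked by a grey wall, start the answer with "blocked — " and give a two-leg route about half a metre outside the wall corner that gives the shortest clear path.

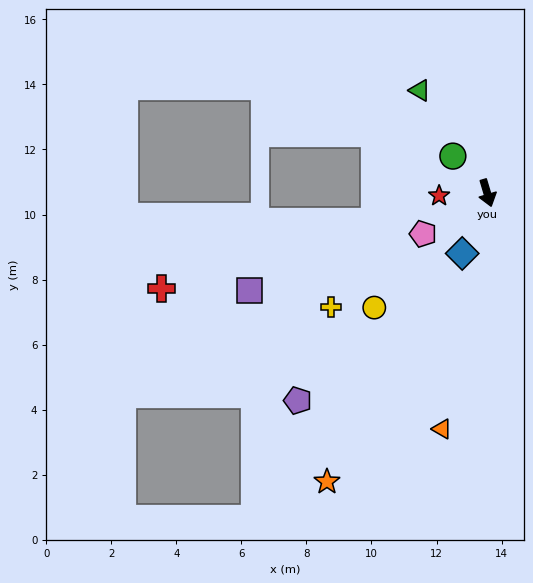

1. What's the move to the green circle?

turn right 154°, forward 1.5 m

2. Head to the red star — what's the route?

turn right 103°, forward 1.5 m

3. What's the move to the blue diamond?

turn right 39°, forward 2.0 m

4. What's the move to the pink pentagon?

turn right 74°, forward 2.3 m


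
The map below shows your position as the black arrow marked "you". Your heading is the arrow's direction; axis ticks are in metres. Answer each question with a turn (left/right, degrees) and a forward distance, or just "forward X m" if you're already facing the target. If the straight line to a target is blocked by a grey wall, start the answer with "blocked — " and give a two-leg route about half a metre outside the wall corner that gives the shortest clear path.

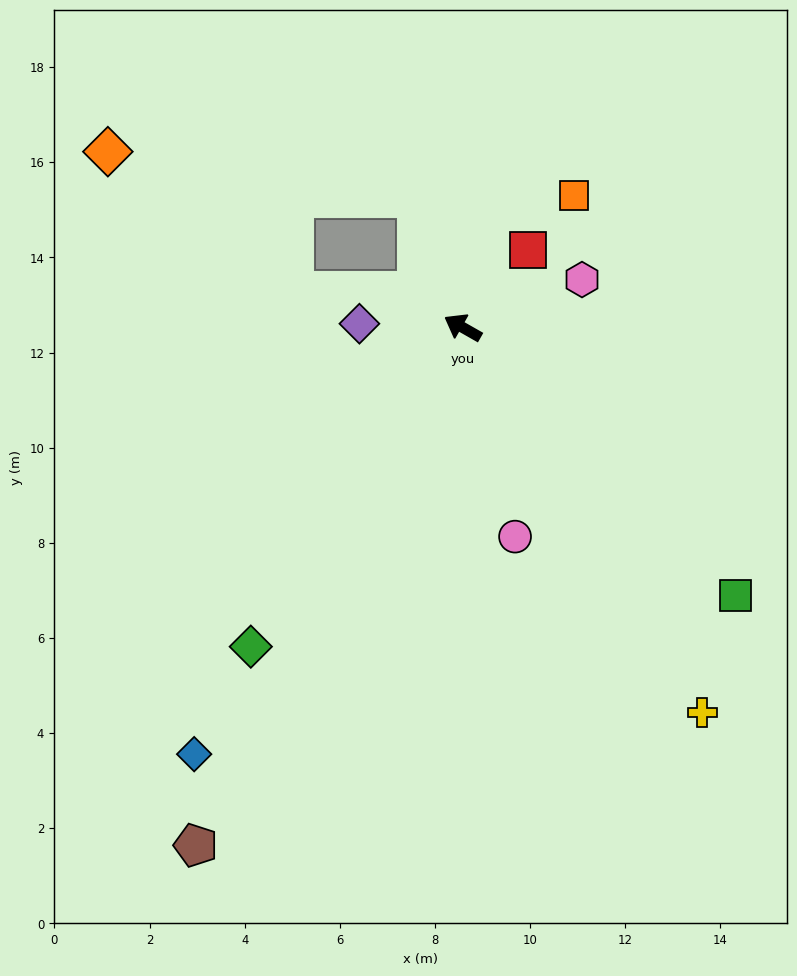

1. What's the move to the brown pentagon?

turn left 92°, forward 12.2 m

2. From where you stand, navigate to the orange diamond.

blocked — turn right 41°, forward 2.9 m, then turn left 62°, forward 6.6 m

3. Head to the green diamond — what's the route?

turn left 86°, forward 8.1 m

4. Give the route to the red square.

turn right 100°, forward 2.1 m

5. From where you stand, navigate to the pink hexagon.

turn right 128°, forward 2.7 m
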